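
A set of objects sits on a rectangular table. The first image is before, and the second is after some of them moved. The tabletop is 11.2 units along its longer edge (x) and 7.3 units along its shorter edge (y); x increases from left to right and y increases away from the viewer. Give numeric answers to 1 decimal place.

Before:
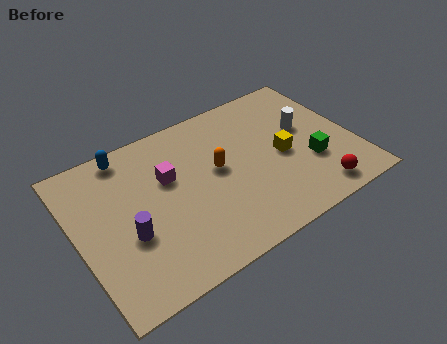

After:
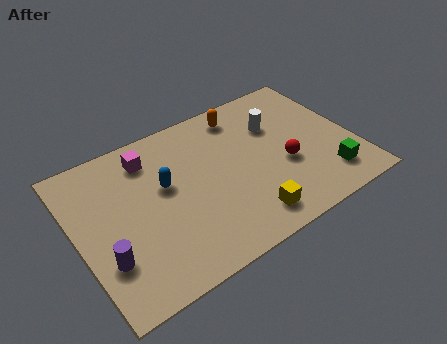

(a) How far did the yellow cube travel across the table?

2.9

The yellow cube moved from about (8.3, 3.4) to (6.4, 1.2), a distance of √(1.9² + 2.2²) ≈ 2.9.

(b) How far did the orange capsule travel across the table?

2.6

From (5.7, 4.0) to (7.1, 6.2), the orange capsule covered √(1.4² + 2.2²) ≈ 2.6 units.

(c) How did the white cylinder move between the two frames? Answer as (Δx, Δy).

(-1.1, 0.7)

The white cylinder was at about (9.4, 4.3) and moved to about (8.3, 5.0).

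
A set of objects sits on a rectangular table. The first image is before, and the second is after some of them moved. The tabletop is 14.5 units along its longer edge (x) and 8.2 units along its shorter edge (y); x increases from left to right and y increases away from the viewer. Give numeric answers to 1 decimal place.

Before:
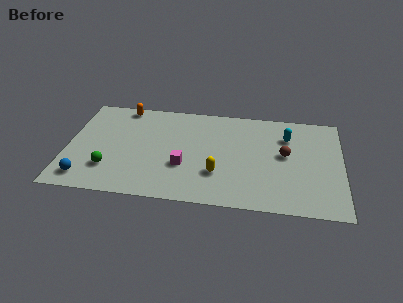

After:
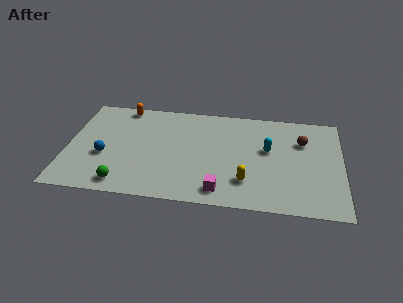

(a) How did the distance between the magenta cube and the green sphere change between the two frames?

+1.1

The distance was about 4.0 in the first image and 5.1 in the second, so they moved 1.1 units further apart.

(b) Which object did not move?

the orange capsule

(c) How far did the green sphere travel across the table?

1.4

From (2.3, 2.2) to (3.1, 1.1), the green sphere covered √(0.8² + 1.1²) ≈ 1.4 units.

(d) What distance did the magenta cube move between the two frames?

2.6

From (6.2, 2.9) to (8.2, 1.2), the magenta cube covered √(2.0² + 1.7²) ≈ 2.6 units.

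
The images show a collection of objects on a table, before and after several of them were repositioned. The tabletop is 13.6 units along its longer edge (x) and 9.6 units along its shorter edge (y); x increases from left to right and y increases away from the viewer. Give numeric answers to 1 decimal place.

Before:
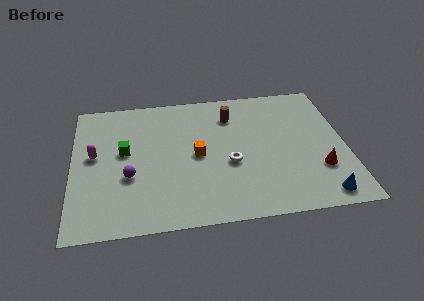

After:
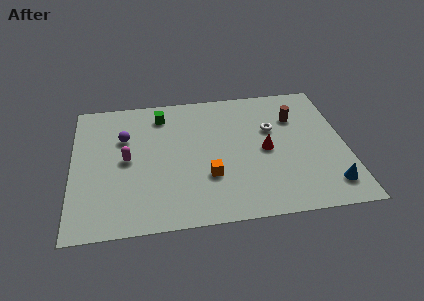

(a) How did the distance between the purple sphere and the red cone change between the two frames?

-2.2

The distance was about 9.4 in the first image and 7.2 in the second, so they moved 2.2 units closer together.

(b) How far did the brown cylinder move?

3.3

From (8.0, 7.4) to (11.2, 6.8), the brown cylinder covered √(3.2² + 0.6²) ≈ 3.3 units.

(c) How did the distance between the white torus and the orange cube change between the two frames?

+2.7

They were about 1.8 units apart before and 4.5 after — 2.7 units further apart.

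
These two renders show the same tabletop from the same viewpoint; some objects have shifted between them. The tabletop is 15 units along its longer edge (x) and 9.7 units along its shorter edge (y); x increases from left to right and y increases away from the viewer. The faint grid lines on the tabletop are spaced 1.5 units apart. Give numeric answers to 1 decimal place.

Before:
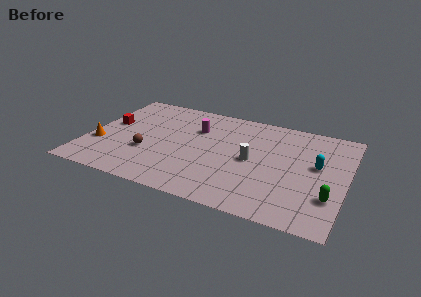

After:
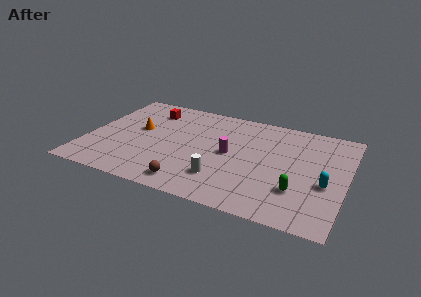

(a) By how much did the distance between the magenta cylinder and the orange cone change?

-0.8

The distance was about 6.3 in the first image and 5.5 in the second, so they moved 0.8 units closer together.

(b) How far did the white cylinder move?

2.7

The white cylinder moved from about (9.6, 4.7) to (8.1, 2.4), a distance of √(1.5² + 2.3²) ≈ 2.7.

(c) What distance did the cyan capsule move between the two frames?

1.7

From (13.3, 5.5) to (13.9, 3.9), the cyan capsule covered √(0.6² + 1.6²) ≈ 1.7 units.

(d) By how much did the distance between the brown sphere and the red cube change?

+3.9

The distance was about 3.3 in the first image and 7.2 in the second, so they moved 3.9 units further apart.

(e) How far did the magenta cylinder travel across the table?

2.8

The magenta cylinder was near (6.1, 6.7) before and (8.3, 4.9) after, so it travelled √(2.2² + 1.8²) ≈ 2.8 units.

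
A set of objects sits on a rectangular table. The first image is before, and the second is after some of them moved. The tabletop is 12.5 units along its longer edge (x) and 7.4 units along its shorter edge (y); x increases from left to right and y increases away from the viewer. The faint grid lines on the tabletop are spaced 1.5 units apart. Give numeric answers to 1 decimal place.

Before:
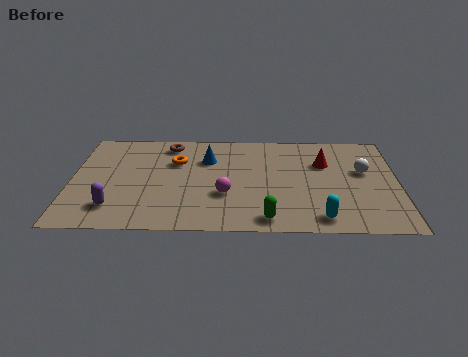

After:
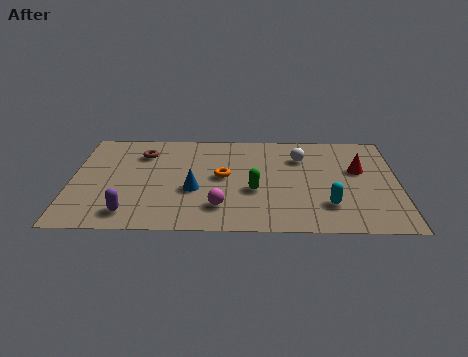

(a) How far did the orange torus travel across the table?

2.1

The orange torus moved from about (4.0, 5.0) to (5.8, 3.9), a distance of √(1.8² + 1.1²) ≈ 2.1.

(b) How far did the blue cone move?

2.4

The blue cone was near (5.2, 5.2) before and (4.7, 2.9) after, so it travelled √(0.5² + 2.3²) ≈ 2.4 units.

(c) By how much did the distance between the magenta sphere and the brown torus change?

+0.6

The distance was about 4.3 in the first image and 4.9 in the second, so they moved 0.6 units further apart.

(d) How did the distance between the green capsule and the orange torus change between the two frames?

-3.8

Before: roughly 5.4 units apart; after: 1.6. That's 3.8 units closer together.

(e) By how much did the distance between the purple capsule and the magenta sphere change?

-0.9

The distance was about 4.3 in the first image and 3.4 in the second, so they moved 0.9 units closer together.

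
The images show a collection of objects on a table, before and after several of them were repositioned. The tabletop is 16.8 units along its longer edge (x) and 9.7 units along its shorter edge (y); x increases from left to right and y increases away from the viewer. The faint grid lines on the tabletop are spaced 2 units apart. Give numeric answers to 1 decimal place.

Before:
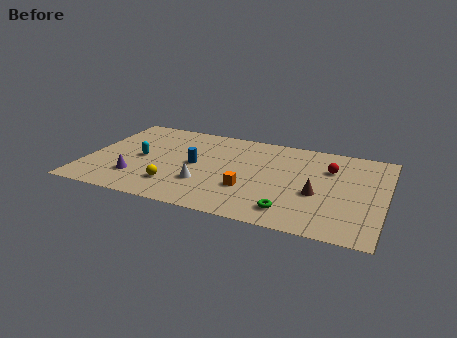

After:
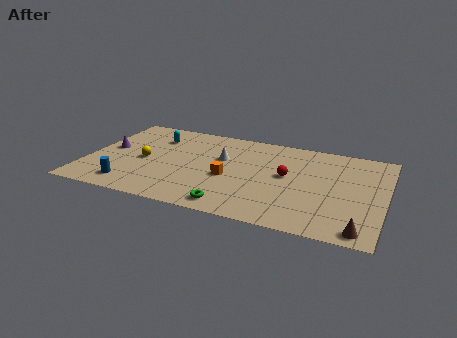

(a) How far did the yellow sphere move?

3.0

From (5.2, 2.3) to (3.2, 4.5), the yellow sphere covered √(2.0² + 2.2²) ≈ 3.0 units.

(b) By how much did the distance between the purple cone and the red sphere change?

-1.2

The distance was about 11.4 in the first image and 10.2 in the second, so they moved 1.2 units closer together.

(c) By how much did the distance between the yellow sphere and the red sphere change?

-1.4

The distance was about 9.5 in the first image and 8.1 in the second, so they moved 1.4 units closer together.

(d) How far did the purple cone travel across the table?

3.3

From (3.0, 2.5) to (1.1, 5.2), the purple cone covered √(1.9² + 2.7²) ≈ 3.3 units.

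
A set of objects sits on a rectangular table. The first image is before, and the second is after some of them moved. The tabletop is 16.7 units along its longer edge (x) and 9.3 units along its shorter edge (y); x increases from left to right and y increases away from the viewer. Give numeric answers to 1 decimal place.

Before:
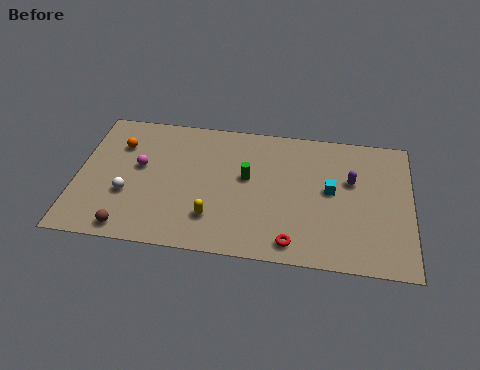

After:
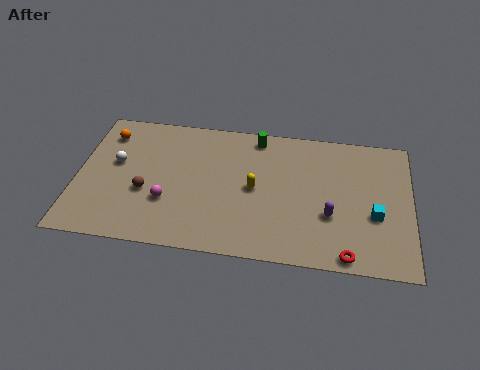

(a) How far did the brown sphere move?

2.7

The brown sphere moved from about (2.8, 1.0) to (3.5, 3.6), a distance of √(0.7² + 2.6²) ≈ 2.7.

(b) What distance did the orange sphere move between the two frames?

1.0

The orange sphere was near (2.0, 6.7) before and (1.3, 7.4) after, so it travelled √(0.7² + 0.7²) ≈ 1.0 units.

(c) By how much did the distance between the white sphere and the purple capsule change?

-0.4

They were about 11.4 units apart before and 11.0 after — 0.4 units closer together.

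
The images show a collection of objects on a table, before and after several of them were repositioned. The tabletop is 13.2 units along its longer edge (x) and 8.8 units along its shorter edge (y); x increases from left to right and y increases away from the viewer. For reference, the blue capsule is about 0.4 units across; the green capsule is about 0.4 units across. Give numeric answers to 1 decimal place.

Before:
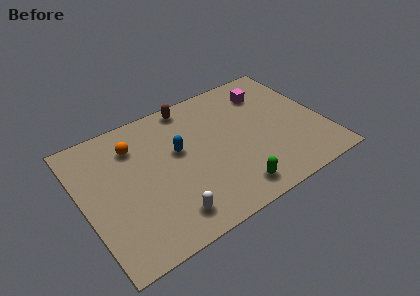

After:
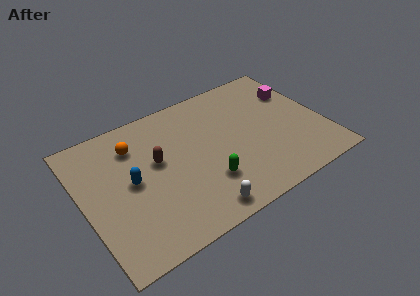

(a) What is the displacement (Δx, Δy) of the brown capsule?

(-2.3, -2.8)

The brown capsule started near (6.4, 7.9) and ended near (4.1, 5.1).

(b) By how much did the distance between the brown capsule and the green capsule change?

-3.2

They were about 6.7 units apart before and 3.5 after — 3.2 units closer together.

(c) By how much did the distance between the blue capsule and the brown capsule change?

-1.3

They were about 2.9 units apart before and 1.6 after — 1.3 units closer together.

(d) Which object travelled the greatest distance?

the brown capsule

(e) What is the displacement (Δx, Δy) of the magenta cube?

(1.5, -0.7)

From the two frames, the magenta cube sits at roughly (10.6, 6.8) before and (12.1, 6.1) after.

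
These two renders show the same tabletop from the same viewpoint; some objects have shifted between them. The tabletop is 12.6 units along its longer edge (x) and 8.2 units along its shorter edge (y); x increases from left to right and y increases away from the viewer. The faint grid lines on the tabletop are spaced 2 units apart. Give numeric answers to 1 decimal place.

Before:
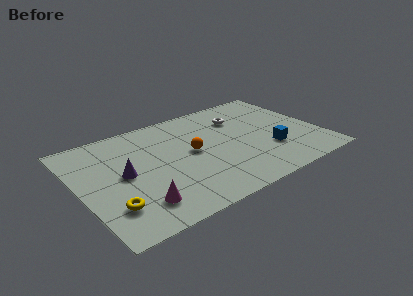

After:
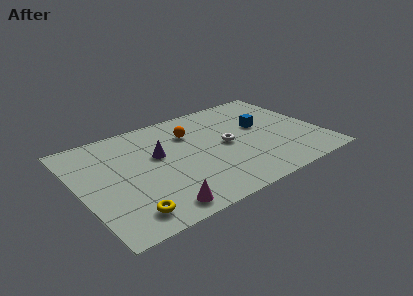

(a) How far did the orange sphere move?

1.6

From (5.9, 4.3) to (6.1, 5.9), the orange sphere covered √(0.2² + 1.6²) ≈ 1.6 units.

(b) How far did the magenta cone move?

1.1

The magenta cone moved from about (2.6, 1.7) to (3.5, 1.0), a distance of √(0.9² + 0.7²) ≈ 1.1.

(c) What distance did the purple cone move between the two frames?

2.0

The purple cone was near (2.3, 4.2) before and (4.2, 4.9) after, so it travelled √(1.9² + 0.7²) ≈ 2.0 units.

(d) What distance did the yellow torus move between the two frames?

1.1

The yellow torus moved from about (1.3, 2.1) to (2.0, 1.3), a distance of √(0.7² + 0.8²) ≈ 1.1.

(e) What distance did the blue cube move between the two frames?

2.2

The blue cube was near (9.8, 2.6) before and (9.7, 4.8) after, so it travelled √(0.1² + 2.2²) ≈ 2.2 units.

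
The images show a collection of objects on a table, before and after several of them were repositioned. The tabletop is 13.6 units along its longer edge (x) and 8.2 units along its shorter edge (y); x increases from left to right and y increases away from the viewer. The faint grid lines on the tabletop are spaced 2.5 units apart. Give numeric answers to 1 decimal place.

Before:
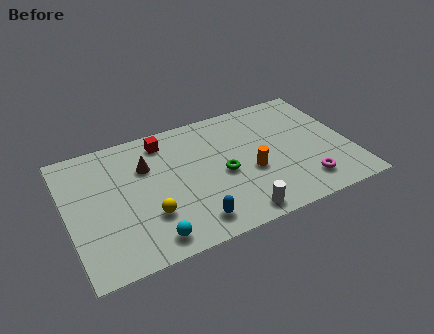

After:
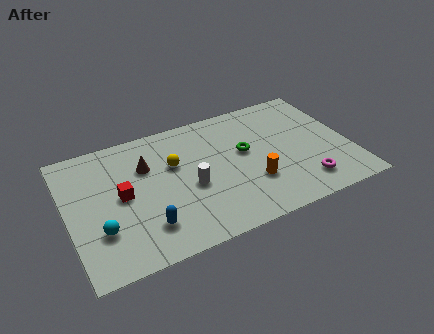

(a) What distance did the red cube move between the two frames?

3.5

The red cube moved from about (4.9, 6.9) to (2.6, 4.2), a distance of √(2.3² + 2.7²) ≈ 3.5.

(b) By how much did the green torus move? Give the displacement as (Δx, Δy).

(1.2, 1.0)

The green torus started near (7.4, 3.7) and ended near (8.6, 4.7).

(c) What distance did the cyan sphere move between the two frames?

2.6

The cyan sphere was near (3.6, 1.1) before and (1.4, 2.5) after, so it travelled √(2.2² + 1.4²) ≈ 2.6 units.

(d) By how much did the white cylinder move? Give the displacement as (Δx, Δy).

(-1.9, 2.6)

The white cylinder started near (7.7, 0.9) and ended near (5.8, 3.5).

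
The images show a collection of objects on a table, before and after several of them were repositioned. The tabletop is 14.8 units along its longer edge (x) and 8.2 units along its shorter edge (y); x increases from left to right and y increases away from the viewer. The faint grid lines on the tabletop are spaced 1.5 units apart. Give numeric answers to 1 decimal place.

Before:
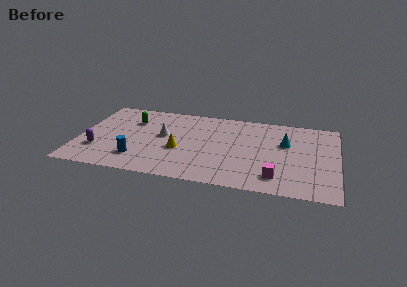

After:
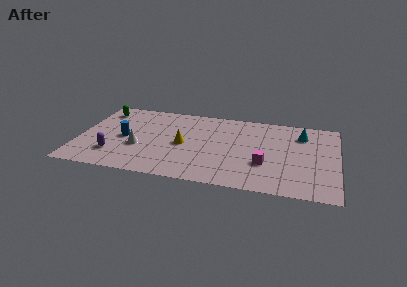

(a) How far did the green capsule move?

2.0

The green capsule moved from about (2.9, 5.9) to (1.1, 6.7), a distance of √(1.8² + 0.8²) ≈ 2.0.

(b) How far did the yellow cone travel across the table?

0.6

From (5.8, 3.3) to (6.0, 3.9), the yellow cone covered √(0.2² + 0.6²) ≈ 0.6 units.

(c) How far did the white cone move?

2.0

The white cone was near (4.8, 4.6) before and (3.5, 3.1) after, so it travelled √(1.3² + 1.5²) ≈ 2.0 units.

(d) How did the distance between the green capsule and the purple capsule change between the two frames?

+0.8

Before: roughly 3.9 units apart; after: 4.7. That's 0.8 units further apart.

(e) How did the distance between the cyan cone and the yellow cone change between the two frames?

+0.8

They were about 6.3 units apart before and 7.1 after — 0.8 units further apart.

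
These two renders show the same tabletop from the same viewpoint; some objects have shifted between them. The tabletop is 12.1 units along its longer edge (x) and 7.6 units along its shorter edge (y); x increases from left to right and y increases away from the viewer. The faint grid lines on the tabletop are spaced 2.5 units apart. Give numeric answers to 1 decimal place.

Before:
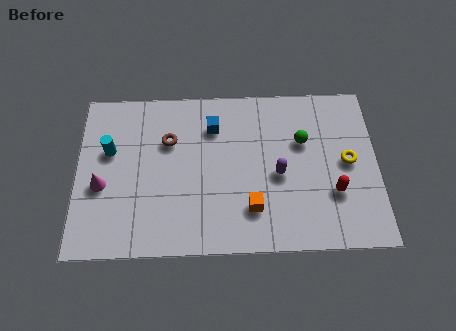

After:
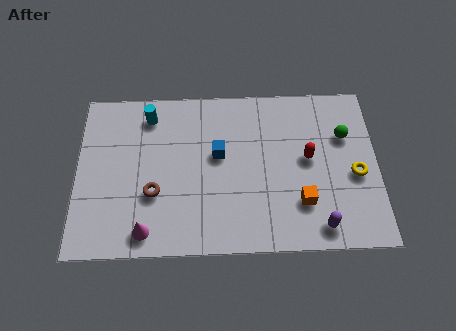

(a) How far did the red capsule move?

1.9

The red capsule was near (10.3, 2.5) before and (9.3, 4.1) after, so it travelled √(1.0² + 1.6²) ≈ 1.9 units.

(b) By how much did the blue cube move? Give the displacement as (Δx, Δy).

(0.2, -1.3)

From the two frames, the blue cube sits at roughly (5.5, 5.7) before and (5.7, 4.4) after.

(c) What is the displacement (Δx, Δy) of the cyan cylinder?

(1.6, 1.6)

The cyan cylinder started near (1.3, 4.7) and ended near (2.9, 6.3).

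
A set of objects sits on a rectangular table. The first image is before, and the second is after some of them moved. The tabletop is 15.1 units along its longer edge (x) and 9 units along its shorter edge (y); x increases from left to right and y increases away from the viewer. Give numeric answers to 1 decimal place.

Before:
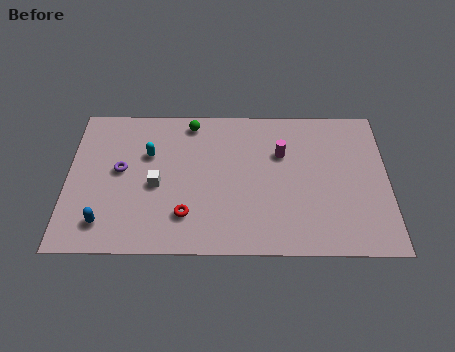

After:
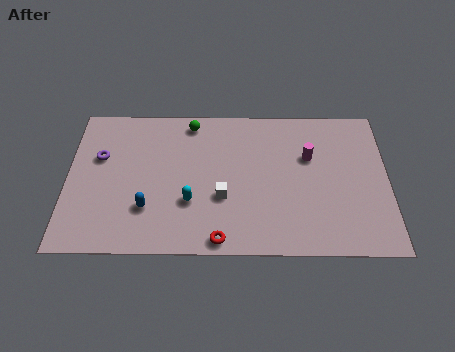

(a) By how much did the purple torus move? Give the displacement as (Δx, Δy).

(-1.0, 0.8)

From the two frames, the purple torus sits at roughly (2.5, 4.9) before and (1.5, 5.7) after.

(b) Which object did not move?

the green sphere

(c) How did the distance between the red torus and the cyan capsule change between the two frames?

-1.5

They were about 4.1 units apart before and 2.6 after — 1.5 units closer together.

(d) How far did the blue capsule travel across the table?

2.2

From (1.8, 1.7) to (3.8, 2.6), the blue capsule covered √(2.0² + 0.9²) ≈ 2.2 units.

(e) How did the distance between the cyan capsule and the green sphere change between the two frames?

+2.1

The distance was about 2.8 in the first image and 4.9 in the second, so they moved 2.1 units further apart.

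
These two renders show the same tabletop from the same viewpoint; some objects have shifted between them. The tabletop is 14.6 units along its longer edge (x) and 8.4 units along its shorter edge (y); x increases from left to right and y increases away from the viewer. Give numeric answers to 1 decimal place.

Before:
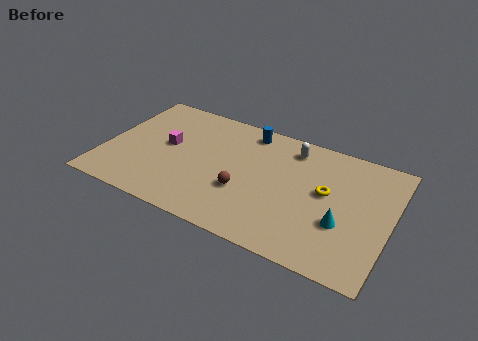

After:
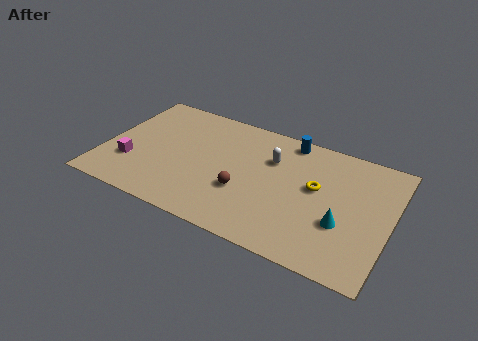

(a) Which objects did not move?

the cyan cone and the brown sphere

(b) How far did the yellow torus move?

0.5

The yellow torus moved from about (11.3, 4.7) to (10.8, 4.8), a distance of √(0.5² + 0.1²) ≈ 0.5.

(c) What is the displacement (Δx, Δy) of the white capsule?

(-0.9, -1.2)

The white capsule started near (9.3, 7.0) and ended near (8.4, 5.8).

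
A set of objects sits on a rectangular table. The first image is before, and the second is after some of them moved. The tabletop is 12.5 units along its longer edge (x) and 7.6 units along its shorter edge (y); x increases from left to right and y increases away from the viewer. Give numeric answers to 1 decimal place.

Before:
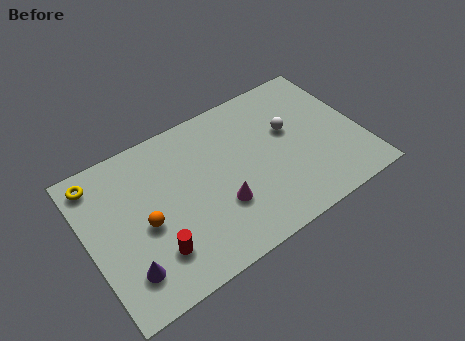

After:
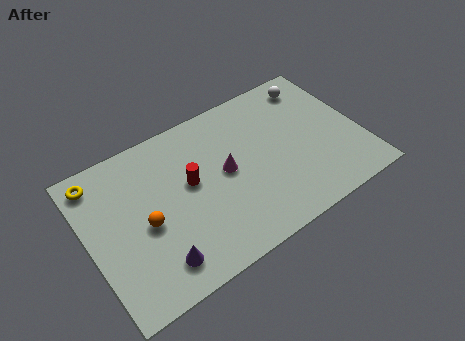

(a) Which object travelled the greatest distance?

the red cylinder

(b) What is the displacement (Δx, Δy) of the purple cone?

(1.3, -0.3)

From the two frames, the purple cone sits at roughly (1.4, 1.7) before and (2.7, 1.4) after.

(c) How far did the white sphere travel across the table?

2.3

From (9.4, 4.6) to (10.9, 6.4), the white sphere covered √(1.5² + 1.8²) ≈ 2.3 units.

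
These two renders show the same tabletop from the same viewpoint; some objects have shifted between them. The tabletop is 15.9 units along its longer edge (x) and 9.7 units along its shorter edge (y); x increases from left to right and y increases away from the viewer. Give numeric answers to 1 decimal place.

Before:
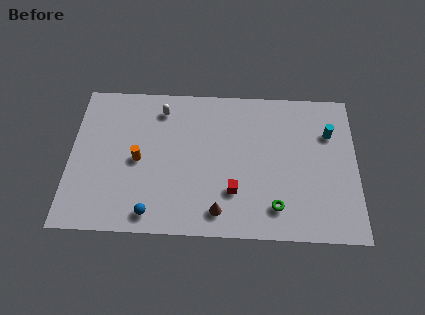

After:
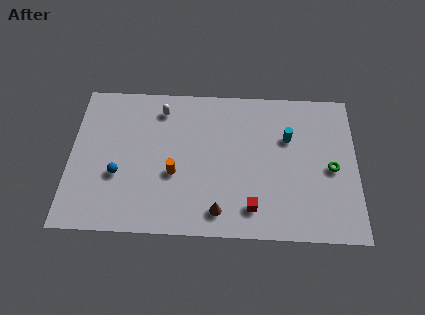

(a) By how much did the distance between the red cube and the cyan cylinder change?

-1.6

The distance was about 6.6 in the first image and 5.0 in the second, so they moved 1.6 units closer together.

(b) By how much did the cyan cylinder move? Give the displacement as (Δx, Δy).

(-2.3, -0.4)

The cyan cylinder was at about (14.4, 6.8) and moved to about (12.1, 6.4).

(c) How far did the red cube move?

1.4

The red cube was near (9.1, 2.8) before and (10.1, 1.8) after, so it travelled √(1.0² + 1.0²) ≈ 1.4 units.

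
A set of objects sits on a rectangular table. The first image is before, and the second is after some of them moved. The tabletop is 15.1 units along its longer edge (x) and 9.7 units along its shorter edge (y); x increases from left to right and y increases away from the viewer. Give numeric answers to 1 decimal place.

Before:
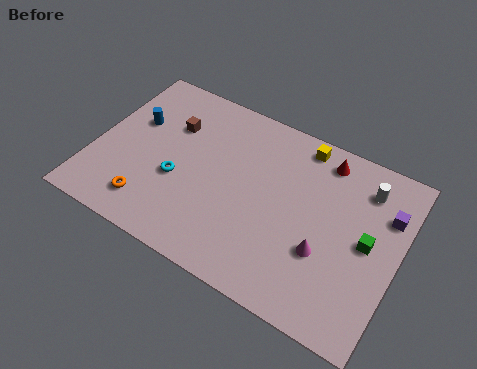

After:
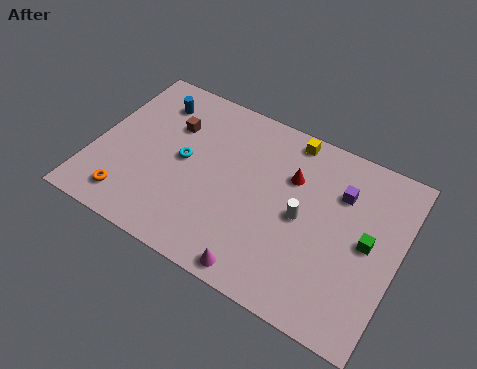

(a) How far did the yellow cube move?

0.6

From (9.8, 8.6) to (9.2, 8.7), the yellow cube covered √(0.6² + 0.1²) ≈ 0.6 units.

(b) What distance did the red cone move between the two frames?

2.2

From (11.0, 8.3) to (9.6, 6.6), the red cone covered √(1.4² + 1.7²) ≈ 2.2 units.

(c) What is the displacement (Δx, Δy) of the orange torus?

(-1.0, -0.2)

The orange torus started near (3.2, 1.8) and ended near (2.2, 1.6).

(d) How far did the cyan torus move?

1.2

The cyan torus was near (4.3, 3.8) before and (4.4, 5.0) after, so it travelled √(0.1² + 1.2²) ≈ 1.2 units.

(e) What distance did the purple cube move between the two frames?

2.3

The purple cube moved from about (14.3, 6.8) to (12.0, 6.9), a distance of √(2.3² + 0.1²) ≈ 2.3.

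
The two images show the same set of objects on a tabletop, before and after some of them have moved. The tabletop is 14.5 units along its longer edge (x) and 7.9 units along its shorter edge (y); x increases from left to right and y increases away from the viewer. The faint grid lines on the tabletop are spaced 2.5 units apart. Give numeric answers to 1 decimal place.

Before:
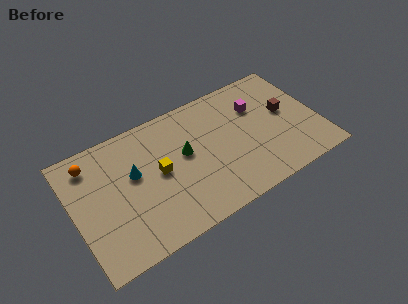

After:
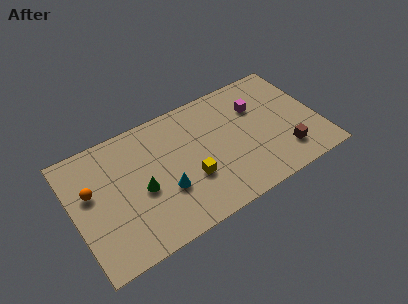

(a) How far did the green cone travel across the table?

2.9

The green cone was near (6.6, 4.5) before and (3.9, 3.5) after, so it travelled √(2.7² + 1.0²) ≈ 2.9 units.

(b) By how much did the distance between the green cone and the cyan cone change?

-1.5

Before: roughly 3.0 units apart; after: 1.5. That's 1.5 units closer together.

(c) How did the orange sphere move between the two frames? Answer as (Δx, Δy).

(-0.2, -1.7)

From the two frames, the orange sphere sits at roughly (1.3, 6.5) before and (1.1, 4.8) after.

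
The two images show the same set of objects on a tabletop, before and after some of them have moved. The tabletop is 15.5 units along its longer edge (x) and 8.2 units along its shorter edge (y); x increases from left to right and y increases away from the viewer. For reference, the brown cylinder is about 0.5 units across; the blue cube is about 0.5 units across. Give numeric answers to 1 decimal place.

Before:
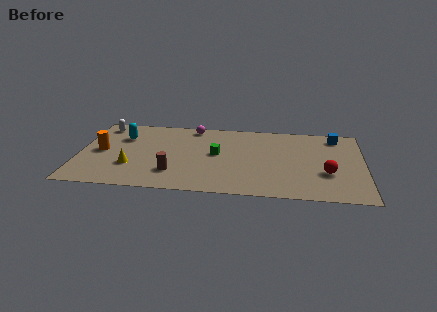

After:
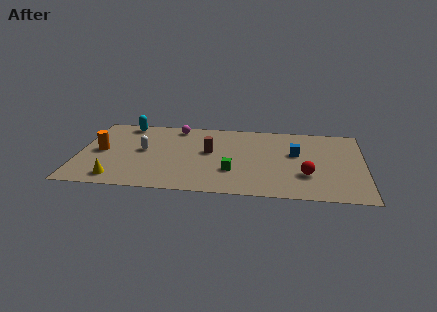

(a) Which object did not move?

the orange cylinder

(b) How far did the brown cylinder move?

3.1

The brown cylinder moved from about (5.2, 2.1) to (7.1, 4.6), a distance of √(1.9² + 2.5²) ≈ 3.1.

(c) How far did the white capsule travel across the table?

3.5

The white capsule was near (1.1, 7.0) before and (3.5, 4.4) after, so it travelled √(2.4² + 2.6²) ≈ 3.5 units.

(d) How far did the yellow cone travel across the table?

1.6

The yellow cone was near (2.9, 2.6) before and (2.2, 1.2) after, so it travelled √(0.7² + 1.4²) ≈ 1.6 units.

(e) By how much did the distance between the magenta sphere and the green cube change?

+2.4

Before: roughly 3.2 units apart; after: 5.6. That's 2.4 units further apart.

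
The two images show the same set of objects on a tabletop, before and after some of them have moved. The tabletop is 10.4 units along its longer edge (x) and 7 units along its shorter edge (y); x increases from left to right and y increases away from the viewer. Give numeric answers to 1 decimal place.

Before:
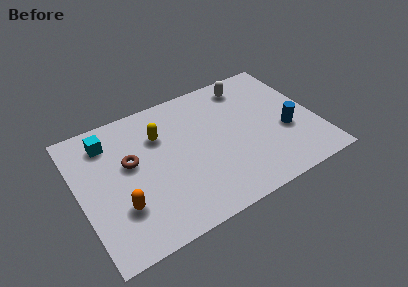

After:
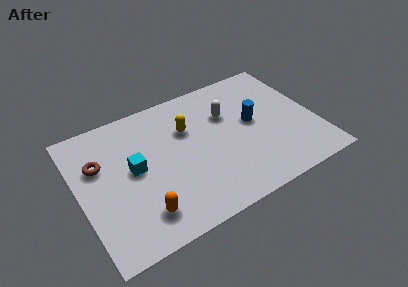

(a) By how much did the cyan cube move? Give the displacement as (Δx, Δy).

(0.9, -1.9)

The cyan cube started near (1.5, 5.6) and ended near (2.4, 3.7).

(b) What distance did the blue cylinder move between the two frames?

1.7

The blue cylinder moved from about (9.0, 2.7) to (7.7, 3.8), a distance of √(1.3² + 1.1²) ≈ 1.7.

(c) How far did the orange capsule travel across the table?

1.1

From (1.6, 2.1) to (2.4, 1.4), the orange capsule covered √(0.8² + 0.7²) ≈ 1.1 units.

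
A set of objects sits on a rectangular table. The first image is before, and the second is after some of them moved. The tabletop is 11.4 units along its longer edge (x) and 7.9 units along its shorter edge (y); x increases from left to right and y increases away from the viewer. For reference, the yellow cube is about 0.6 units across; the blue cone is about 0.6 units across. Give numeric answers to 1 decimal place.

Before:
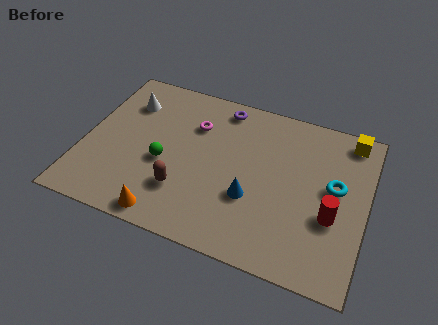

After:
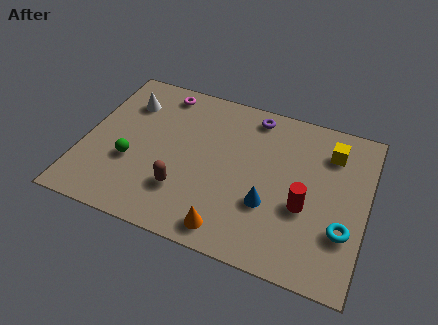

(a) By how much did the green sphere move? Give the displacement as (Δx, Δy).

(-1.3, -0.4)

From the two frames, the green sphere sits at roughly (3.3, 3.3) before and (2.0, 2.9) after.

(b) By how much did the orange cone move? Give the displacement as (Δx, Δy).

(2.5, 0.2)

From the two frames, the orange cone sits at roughly (3.7, 0.8) before and (6.2, 1.0) after.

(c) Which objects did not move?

the brown capsule and the white cone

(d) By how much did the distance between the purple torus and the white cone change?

+1.3

The distance was about 3.9 in the first image and 5.2 in the second, so they moved 1.3 units further apart.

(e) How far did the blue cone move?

0.7

The blue cone was near (6.9, 2.8) before and (7.6, 2.7) after, so it travelled √(0.7² + 0.1²) ≈ 0.7 units.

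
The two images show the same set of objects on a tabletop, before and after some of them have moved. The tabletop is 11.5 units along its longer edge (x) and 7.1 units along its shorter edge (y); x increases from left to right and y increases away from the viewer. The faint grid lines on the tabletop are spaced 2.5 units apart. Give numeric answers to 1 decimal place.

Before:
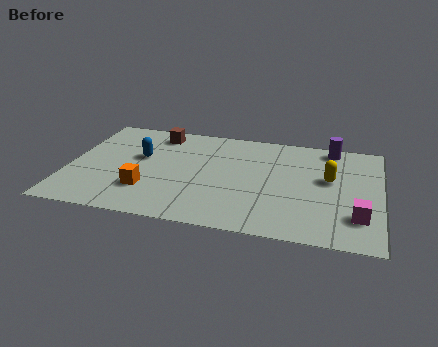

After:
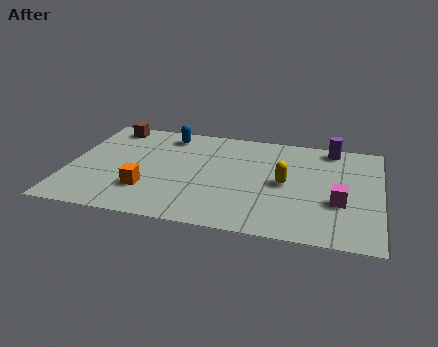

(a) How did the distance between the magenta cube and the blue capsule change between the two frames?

-1.1

The distance was about 8.4 in the first image and 7.3 in the second, so they moved 1.1 units closer together.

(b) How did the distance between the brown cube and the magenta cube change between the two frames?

+0.7

They were about 8.7 units apart before and 9.4 after — 0.7 units further apart.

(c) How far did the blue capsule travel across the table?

2.0

From (2.6, 4.2) to (3.5, 6.0), the blue capsule covered √(0.9² + 1.8²) ≈ 2.0 units.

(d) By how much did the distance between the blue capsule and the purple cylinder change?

-1.2

Before: roughly 7.3 units apart; after: 6.1. That's 1.2 units closer together.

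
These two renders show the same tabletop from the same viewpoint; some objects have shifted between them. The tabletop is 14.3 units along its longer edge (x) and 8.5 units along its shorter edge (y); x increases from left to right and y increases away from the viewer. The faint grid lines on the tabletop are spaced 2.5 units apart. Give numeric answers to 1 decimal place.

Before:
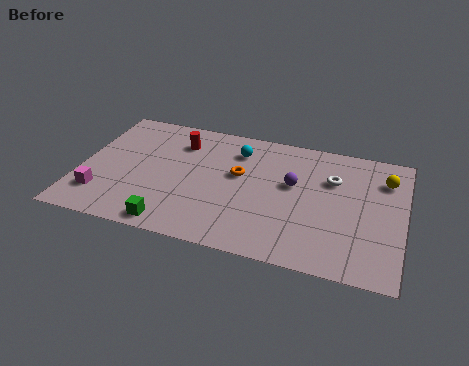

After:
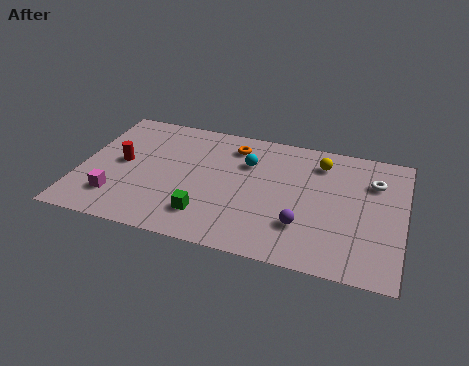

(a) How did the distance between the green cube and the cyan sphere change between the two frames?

-1.9

Before: roughly 6.2 units apart; after: 4.3. That's 1.9 units closer together.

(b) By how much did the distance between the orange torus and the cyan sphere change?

-0.4

The distance was about 1.6 in the first image and 1.2 in the second, so they moved 0.4 units closer together.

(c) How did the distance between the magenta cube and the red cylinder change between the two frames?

-3.1

They were about 5.5 units apart before and 2.4 after — 3.1 units closer together.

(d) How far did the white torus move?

1.8

The white torus moved from about (11.1, 5.8) to (12.9, 6.1), a distance of √(1.8² + 0.3²) ≈ 1.8.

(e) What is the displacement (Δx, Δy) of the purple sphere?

(0.6, -2.6)

The purple sphere was at about (9.4, 5.0) and moved to about (10.0, 2.4).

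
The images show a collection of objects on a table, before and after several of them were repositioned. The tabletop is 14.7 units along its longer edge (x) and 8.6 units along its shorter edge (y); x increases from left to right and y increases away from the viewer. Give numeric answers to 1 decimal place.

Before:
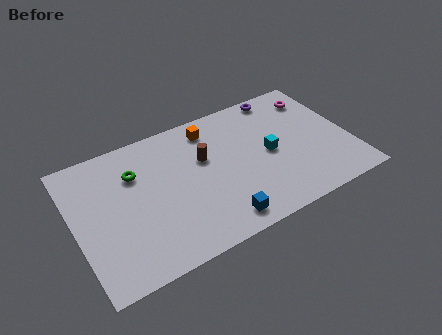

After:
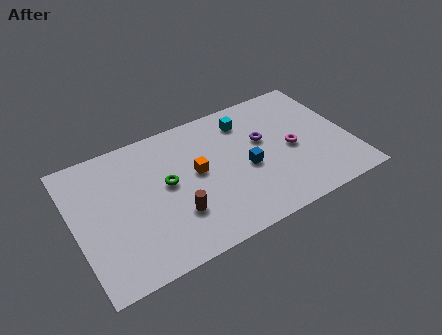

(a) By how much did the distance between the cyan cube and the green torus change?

-2.2

The distance was about 7.3 in the first image and 5.1 in the second, so they moved 2.2 units closer together.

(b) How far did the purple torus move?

3.0

The purple torus was near (11.6, 7.8) before and (10.2, 5.2) after, so it travelled √(1.4² + 2.6²) ≈ 3.0 units.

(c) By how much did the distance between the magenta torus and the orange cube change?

-0.7

The distance was about 5.8 in the first image and 5.1 in the second, so they moved 0.7 units closer together.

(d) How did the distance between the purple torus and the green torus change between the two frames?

-3.1

The distance was about 8.4 in the first image and 5.3 in the second, so they moved 3.1 units closer together.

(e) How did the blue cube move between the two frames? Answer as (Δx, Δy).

(1.9, 2.6)

From the two frames, the blue cube sits at roughly (7.2, 1.2) before and (9.1, 3.8) after.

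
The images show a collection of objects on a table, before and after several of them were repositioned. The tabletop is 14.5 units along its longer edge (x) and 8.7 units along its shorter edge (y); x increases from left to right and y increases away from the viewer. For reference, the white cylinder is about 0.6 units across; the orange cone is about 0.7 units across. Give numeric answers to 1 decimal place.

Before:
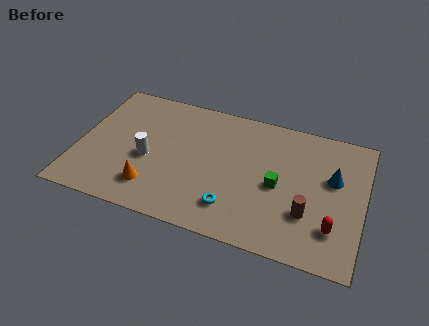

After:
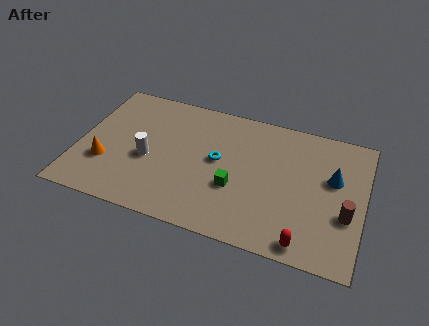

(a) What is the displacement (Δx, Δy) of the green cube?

(-2.1, -0.8)

The green cube was at about (10.2, 4.0) and moved to about (8.1, 3.2).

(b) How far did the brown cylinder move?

2.0

From (11.8, 2.7) to (13.7, 3.2), the brown cylinder covered √(1.9² + 0.5²) ≈ 2.0 units.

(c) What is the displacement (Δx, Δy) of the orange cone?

(-2.5, 0.9)

From the two frames, the orange cone sits at roughly (4.0, 1.9) before and (1.5, 2.8) after.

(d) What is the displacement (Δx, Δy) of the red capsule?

(-1.3, -1.3)

The red capsule started near (13.1, 2.2) and ended near (11.8, 0.9).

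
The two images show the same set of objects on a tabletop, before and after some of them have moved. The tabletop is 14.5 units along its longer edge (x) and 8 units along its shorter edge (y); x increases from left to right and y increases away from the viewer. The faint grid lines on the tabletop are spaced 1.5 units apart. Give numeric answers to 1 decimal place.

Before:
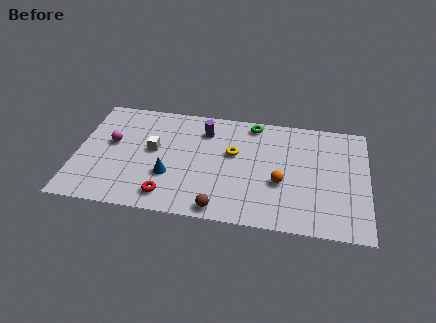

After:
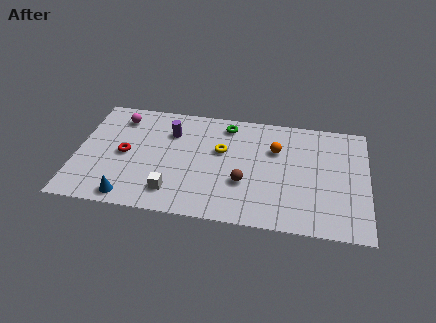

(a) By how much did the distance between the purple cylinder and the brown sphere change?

-0.7

They were about 5.5 units apart before and 4.8 after — 0.7 units closer together.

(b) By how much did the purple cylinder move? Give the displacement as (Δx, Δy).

(-1.7, -0.4)

The purple cylinder was at about (6.3, 6.2) and moved to about (4.6, 5.8).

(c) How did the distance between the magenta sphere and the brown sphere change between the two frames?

+0.6

The distance was about 6.8 in the first image and 7.4 in the second, so they moved 0.6 units further apart.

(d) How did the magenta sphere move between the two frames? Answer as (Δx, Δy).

(0.3, 1.9)

From the two frames, the magenta sphere sits at roughly (1.7, 4.6) before and (2.0, 6.5) after.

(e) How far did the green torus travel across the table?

1.3

From (8.7, 7.1) to (7.4, 6.8), the green torus covered √(1.3² + 0.3²) ≈ 1.3 units.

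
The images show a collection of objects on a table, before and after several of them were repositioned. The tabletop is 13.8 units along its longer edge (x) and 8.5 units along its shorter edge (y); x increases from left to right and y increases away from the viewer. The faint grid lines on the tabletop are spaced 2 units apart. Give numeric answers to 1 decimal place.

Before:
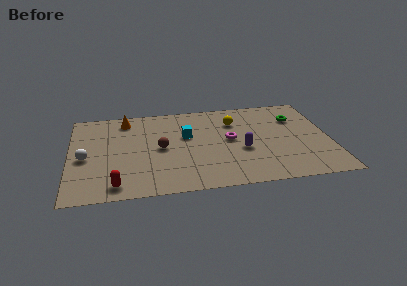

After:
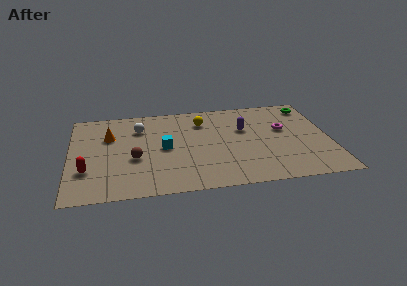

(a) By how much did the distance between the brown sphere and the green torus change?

+2.7

The distance was about 7.5 in the first image and 10.2 in the second, so they moved 2.7 units further apart.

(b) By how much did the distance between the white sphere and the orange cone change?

-2.3

Before: roughly 4.0 units apart; after: 1.7. That's 2.3 units closer together.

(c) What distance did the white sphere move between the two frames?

3.8

The white sphere was near (0.8, 3.8) before and (3.7, 6.3) after, so it travelled √(2.9² + 2.5²) ≈ 3.8 units.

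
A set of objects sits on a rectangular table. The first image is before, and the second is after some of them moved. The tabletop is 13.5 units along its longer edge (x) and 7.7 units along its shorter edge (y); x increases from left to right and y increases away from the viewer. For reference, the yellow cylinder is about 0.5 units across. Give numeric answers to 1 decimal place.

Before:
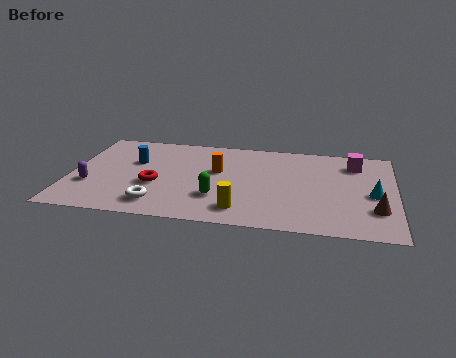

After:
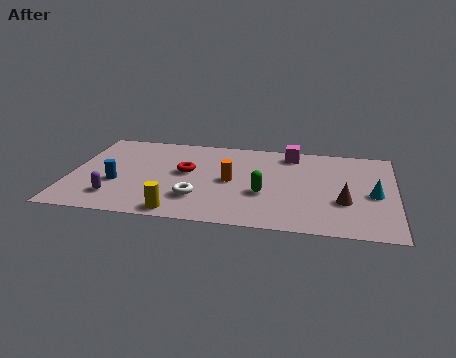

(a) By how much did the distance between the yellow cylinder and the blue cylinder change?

-2.4

They were about 5.8 units apart before and 3.4 after — 2.4 units closer together.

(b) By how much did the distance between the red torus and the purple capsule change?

+1.1

Before: roughly 2.7 units apart; after: 3.8. That's 1.1 units further apart.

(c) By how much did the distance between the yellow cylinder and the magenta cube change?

+0.7

They were about 6.6 units apart before and 7.3 after — 0.7 units further apart.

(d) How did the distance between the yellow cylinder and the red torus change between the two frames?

-0.4

They were about 3.9 units apart before and 3.5 after — 0.4 units closer together.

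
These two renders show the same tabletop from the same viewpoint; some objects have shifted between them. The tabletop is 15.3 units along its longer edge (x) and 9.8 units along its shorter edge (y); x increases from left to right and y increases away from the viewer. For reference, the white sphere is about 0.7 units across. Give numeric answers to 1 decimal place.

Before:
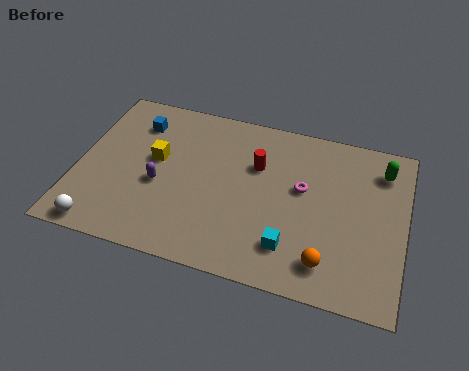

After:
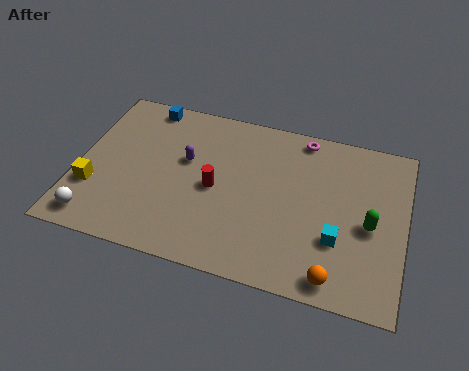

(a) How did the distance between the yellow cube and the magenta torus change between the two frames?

+4.1

The distance was about 6.9 in the first image and 11.0 in the second, so they moved 4.1 units further apart.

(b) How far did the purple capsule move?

2.1

From (3.9, 4.1) to (5.0, 5.9), the purple capsule covered √(1.1² + 1.8²) ≈ 2.1 units.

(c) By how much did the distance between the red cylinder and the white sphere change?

-2.6

The distance was about 8.8 in the first image and 6.2 in the second, so they moved 2.6 units closer together.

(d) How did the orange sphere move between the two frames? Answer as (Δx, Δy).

(0.4, -0.7)

The orange sphere started near (11.9, 1.8) and ended near (12.3, 1.1).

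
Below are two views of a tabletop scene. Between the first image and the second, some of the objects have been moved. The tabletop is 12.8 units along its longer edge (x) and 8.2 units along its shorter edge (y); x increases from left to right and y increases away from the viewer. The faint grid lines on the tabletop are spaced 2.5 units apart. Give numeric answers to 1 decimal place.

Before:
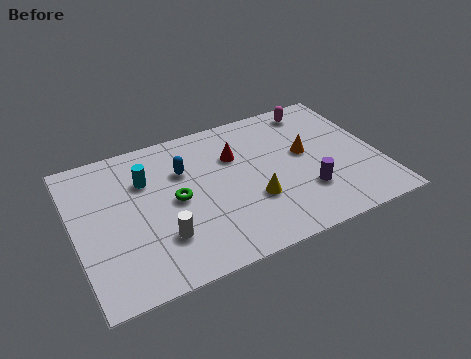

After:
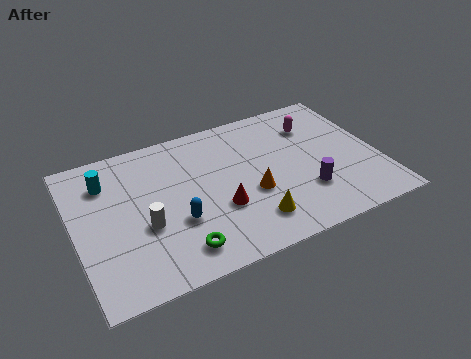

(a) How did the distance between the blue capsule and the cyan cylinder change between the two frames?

+2.6

Before: roughly 1.6 units apart; after: 4.2. That's 2.6 units further apart.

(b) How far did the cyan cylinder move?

1.7

The cyan cylinder moved from about (3.1, 5.7) to (1.5, 6.2), a distance of √(1.6² + 0.5²) ≈ 1.7.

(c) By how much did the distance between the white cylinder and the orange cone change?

-2.3

The distance was about 6.8 in the first image and 4.5 in the second, so they moved 2.3 units closer together.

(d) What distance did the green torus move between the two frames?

2.7

The green torus was near (4.2, 4.1) before and (4.0, 1.4) after, so it travelled √(0.2² + 2.7²) ≈ 2.7 units.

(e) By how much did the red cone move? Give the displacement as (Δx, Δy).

(-1.0, -2.7)

The red cone was at about (6.9, 5.6) and moved to about (5.9, 2.9).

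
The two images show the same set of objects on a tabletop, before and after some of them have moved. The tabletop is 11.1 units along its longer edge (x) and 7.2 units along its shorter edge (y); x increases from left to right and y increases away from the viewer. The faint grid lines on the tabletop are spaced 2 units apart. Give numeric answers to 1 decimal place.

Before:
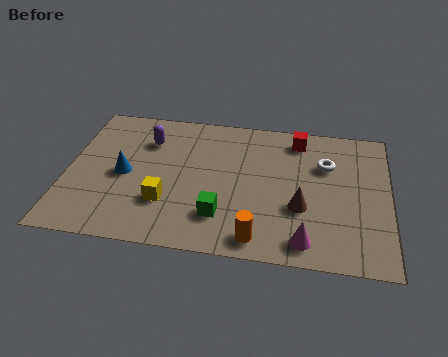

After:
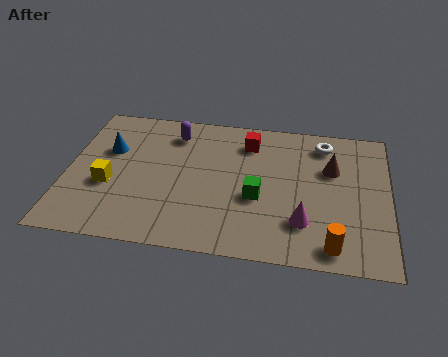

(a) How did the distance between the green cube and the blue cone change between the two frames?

+1.7

They were about 3.8 units apart before and 5.5 after — 1.7 units further apart.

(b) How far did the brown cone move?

2.3

The brown cone moved from about (8.1, 2.6) to (9.1, 4.7), a distance of √(1.0² + 2.1²) ≈ 2.3.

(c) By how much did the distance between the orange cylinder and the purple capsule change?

+1.5

Before: roughly 5.9 units apart; after: 7.4. That's 1.5 units further apart.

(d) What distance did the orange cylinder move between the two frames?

2.5

The orange cylinder moved from about (6.7, 0.9) to (9.2, 0.9), a distance of √(2.5² + 0.0²) ≈ 2.5.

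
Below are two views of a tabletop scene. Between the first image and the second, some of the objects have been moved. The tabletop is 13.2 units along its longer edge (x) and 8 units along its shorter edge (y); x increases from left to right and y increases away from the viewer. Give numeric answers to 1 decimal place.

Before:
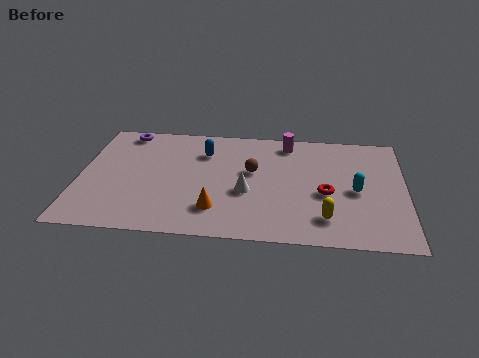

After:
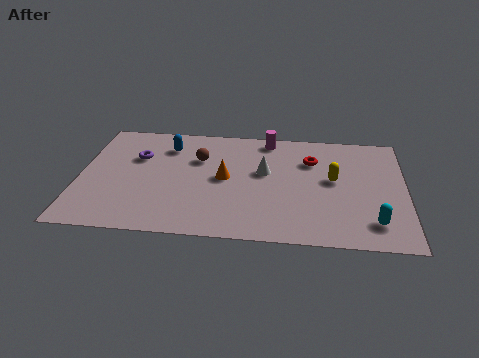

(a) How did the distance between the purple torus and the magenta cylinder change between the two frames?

-1.1

The distance was about 6.7 in the first image and 5.6 in the second, so they moved 1.1 units closer together.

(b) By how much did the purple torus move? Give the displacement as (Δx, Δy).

(0.6, -1.8)

The purple torus started near (1.7, 7.1) and ended near (2.3, 5.3).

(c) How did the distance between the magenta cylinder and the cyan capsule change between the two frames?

+2.7

Before: roughly 4.3 units apart; after: 7.0. That's 2.7 units further apart.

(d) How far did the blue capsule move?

1.5

The blue capsule moved from about (5.0, 5.9) to (3.5, 6.2), a distance of √(1.5² + 0.3²) ≈ 1.5.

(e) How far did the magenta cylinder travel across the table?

0.8

From (8.4, 6.9) to (7.6, 7.1), the magenta cylinder covered √(0.8² + 0.2²) ≈ 0.8 units.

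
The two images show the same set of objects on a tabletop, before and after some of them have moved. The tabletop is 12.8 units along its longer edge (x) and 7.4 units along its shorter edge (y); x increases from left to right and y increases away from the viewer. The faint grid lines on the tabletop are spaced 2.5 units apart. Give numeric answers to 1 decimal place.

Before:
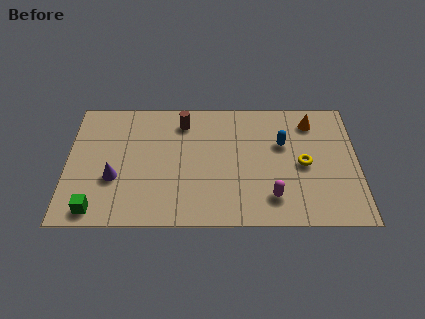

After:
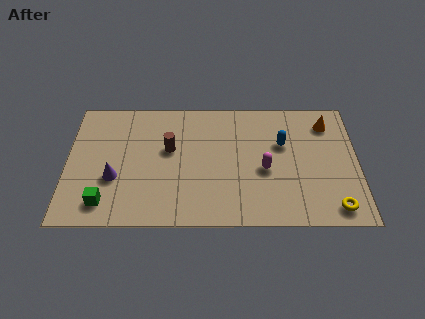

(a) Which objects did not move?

the blue capsule and the purple cone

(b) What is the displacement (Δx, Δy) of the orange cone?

(0.7, -0.1)

From the two frames, the orange cone sits at roughly (10.8, 6.0) before and (11.5, 5.9) after.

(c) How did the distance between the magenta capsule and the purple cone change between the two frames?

-0.4

Before: roughly 7.0 units apart; after: 6.6. That's 0.4 units closer together.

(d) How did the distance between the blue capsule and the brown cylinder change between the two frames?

+0.4

Before: roughly 4.6 units apart; after: 5.0. That's 0.4 units further apart.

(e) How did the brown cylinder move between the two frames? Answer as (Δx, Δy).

(-0.6, -1.6)

From the two frames, the brown cylinder sits at roughly (5.1, 6.0) before and (4.5, 4.4) after.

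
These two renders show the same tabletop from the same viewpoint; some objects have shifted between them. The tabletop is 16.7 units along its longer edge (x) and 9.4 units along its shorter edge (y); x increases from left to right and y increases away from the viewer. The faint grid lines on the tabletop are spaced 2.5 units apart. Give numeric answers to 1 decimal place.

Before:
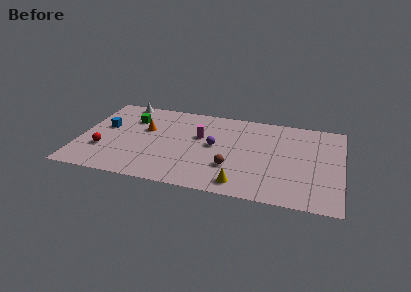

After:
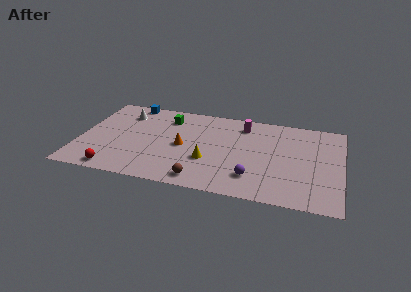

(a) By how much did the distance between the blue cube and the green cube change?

+0.7

The distance was about 2.1 in the first image and 2.8 in the second, so they moved 0.7 units further apart.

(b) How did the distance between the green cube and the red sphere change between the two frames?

+2.9

Before: roughly 4.1 units apart; after: 7.0. That's 2.9 units further apart.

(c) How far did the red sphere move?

2.2

The red sphere moved from about (1.6, 3.0) to (2.5, 1.0), a distance of √(0.9² + 2.0²) ≈ 2.2.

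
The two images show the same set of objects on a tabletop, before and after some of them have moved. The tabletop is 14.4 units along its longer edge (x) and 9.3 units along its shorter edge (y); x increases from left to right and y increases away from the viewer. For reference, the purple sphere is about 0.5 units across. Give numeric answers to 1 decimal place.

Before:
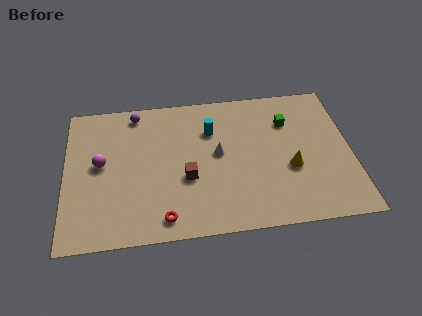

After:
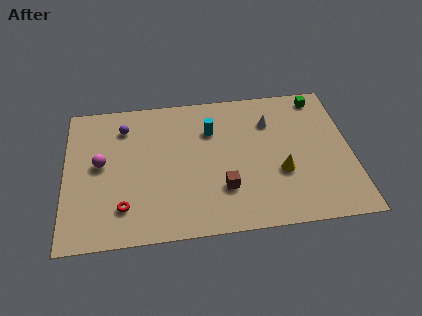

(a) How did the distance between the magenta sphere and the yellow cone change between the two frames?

-0.5

Before: roughly 9.6 units apart; after: 9.1. That's 0.5 units closer together.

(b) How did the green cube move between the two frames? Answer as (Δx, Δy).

(1.7, 1.5)

The green cube started near (11.3, 6.7) and ended near (13.0, 8.2).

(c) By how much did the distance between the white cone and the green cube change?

-1.0

Before: roughly 4.0 units apart; after: 3.0. That's 1.0 units closer together.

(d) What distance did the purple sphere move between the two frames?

1.1

The purple sphere was near (3.6, 8.2) before and (3.0, 7.3) after, so it travelled √(0.6² + 0.9²) ≈ 1.1 units.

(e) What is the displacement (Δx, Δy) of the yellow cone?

(-0.5, -0.2)

The yellow cone started near (11.3, 3.6) and ended near (10.8, 3.4).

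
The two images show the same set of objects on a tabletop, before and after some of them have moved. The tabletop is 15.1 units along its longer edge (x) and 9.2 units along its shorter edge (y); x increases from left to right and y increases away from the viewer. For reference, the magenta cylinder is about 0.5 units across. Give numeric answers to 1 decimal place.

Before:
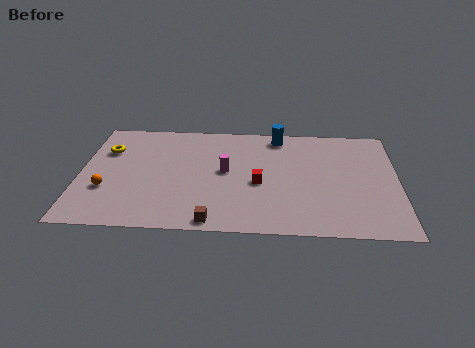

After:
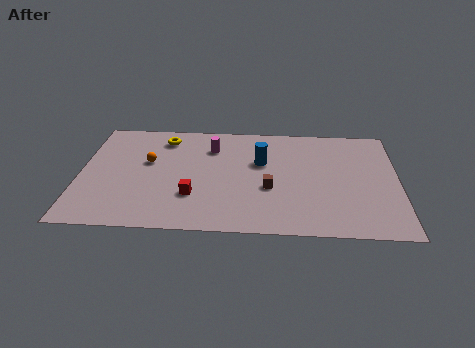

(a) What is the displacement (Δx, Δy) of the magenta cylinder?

(-0.7, 2.0)

The magenta cylinder started near (6.9, 4.9) and ended near (6.2, 6.9).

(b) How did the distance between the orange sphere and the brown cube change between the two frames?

+0.5

Before: roughly 5.6 units apart; after: 6.1. That's 0.5 units further apart.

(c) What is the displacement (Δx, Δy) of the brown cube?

(2.6, 2.8)

From the two frames, the brown cube sits at roughly (6.4, 0.8) before and (9.0, 3.6) after.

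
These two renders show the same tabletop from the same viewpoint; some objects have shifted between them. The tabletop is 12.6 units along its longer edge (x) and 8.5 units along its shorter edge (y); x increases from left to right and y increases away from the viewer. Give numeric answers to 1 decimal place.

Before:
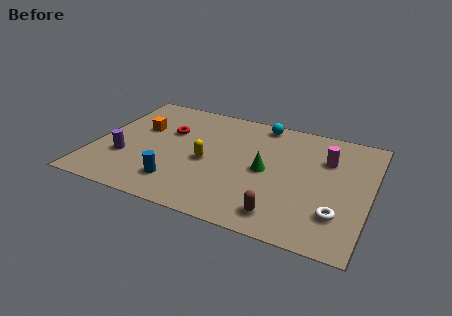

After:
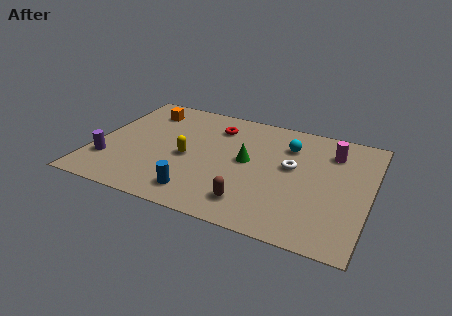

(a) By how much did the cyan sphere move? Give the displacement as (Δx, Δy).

(1.4, -1.3)

The cyan sphere started near (7.3, 7.6) and ended near (8.7, 6.3).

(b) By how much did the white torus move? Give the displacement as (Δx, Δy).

(-2.3, 2.6)

The white torus started near (11.3, 2.2) and ended near (9.0, 4.8).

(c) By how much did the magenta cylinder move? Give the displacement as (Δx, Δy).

(0.2, 0.6)

The magenta cylinder started near (10.5, 5.9) and ended near (10.7, 6.5).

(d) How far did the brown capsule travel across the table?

1.4

From (8.9, 1.3) to (7.5, 1.6), the brown capsule covered √(1.4² + 0.3²) ≈ 1.4 units.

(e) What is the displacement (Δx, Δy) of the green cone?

(-0.9, 0.4)

The green cone started near (7.9, 4.1) and ended near (7.0, 4.5).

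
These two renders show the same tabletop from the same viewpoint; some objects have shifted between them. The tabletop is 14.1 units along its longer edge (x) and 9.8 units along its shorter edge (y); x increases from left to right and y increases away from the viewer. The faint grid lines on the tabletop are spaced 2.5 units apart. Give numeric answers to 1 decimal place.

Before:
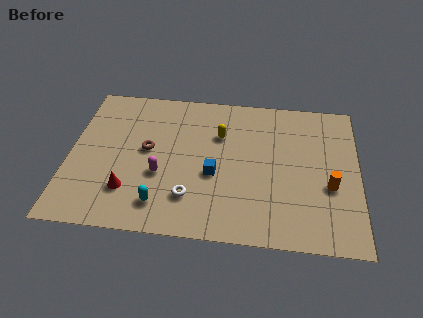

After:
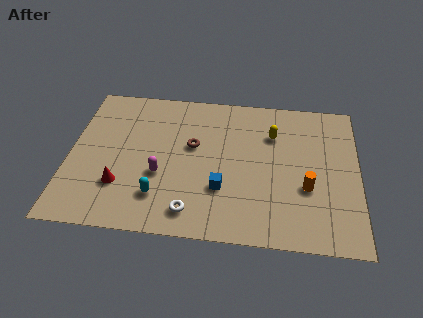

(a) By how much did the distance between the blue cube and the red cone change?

+0.5

They were about 4.4 units apart before and 4.9 after — 0.5 units further apart.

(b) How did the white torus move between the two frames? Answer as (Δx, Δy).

(0.1, -0.9)

From the two frames, the white torus sits at roughly (6.0, 2.4) before and (6.1, 1.5) after.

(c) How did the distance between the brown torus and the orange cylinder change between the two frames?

-3.0

They were about 9.0 units apart before and 6.0 after — 3.0 units closer together.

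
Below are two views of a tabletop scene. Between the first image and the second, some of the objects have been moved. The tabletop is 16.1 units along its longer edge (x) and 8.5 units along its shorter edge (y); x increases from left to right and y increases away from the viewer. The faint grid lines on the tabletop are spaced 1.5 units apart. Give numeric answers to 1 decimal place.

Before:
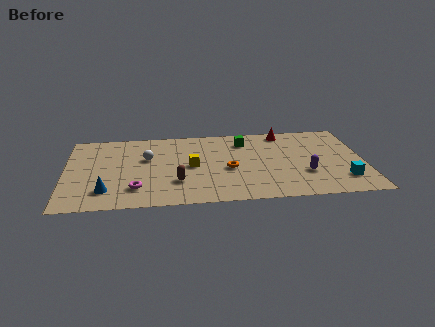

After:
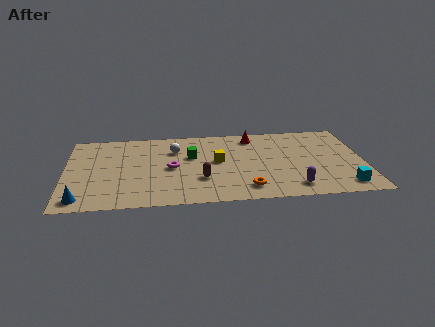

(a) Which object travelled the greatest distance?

the green cube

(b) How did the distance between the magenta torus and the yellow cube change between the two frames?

-1.2

They were about 3.7 units apart before and 2.5 after — 1.2 units closer together.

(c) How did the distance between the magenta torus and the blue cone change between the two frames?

+4.1

Before: roughly 1.6 units apart; after: 5.7. That's 4.1 units further apart.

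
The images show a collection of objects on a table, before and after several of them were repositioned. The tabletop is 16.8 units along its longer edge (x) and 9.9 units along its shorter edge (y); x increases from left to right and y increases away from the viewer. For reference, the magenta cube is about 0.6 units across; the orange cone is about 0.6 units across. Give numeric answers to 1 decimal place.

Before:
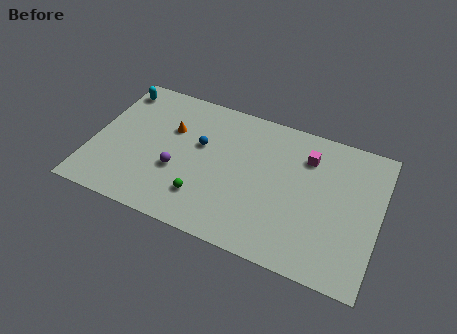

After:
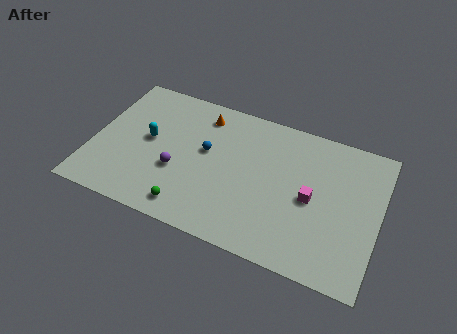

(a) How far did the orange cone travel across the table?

2.4

From (4.4, 6.5) to (6.1, 8.2), the orange cone covered √(1.7² + 1.7²) ≈ 2.4 units.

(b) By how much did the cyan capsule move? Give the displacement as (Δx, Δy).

(2.3, -3.1)

From the two frames, the cyan capsule sits at roughly (0.9, 8.4) before and (3.2, 5.3) after.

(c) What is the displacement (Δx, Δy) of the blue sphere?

(0.4, -0.3)

From the two frames, the blue sphere sits at roughly (6.2, 6.0) before and (6.6, 5.7) after.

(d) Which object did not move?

the purple sphere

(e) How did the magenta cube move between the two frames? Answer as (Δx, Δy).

(0.5, -2.8)

The magenta cube started near (12.4, 7.5) and ended near (12.9, 4.7).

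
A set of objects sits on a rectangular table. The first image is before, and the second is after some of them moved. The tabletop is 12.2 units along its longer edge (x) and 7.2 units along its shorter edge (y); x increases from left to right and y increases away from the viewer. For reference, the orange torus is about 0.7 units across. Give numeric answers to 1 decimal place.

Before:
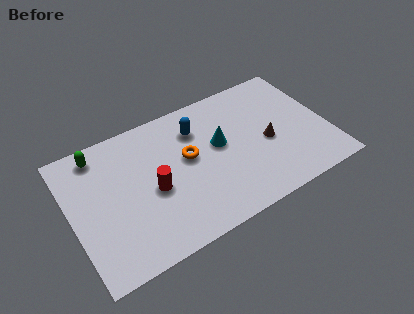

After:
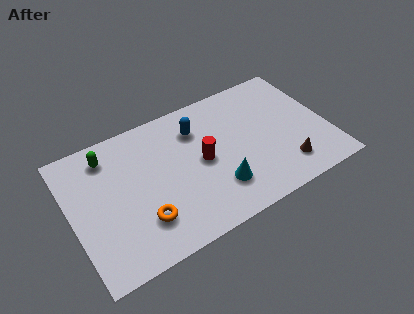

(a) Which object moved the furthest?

the orange torus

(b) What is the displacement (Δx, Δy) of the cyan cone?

(-0.4, -2.2)

The cyan cone started near (7.1, 4.1) and ended near (6.7, 1.9).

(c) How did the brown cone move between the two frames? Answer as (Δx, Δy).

(0.6, -1.7)

The brown cone was at about (9.3, 3.2) and moved to about (9.9, 1.5).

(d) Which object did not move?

the blue capsule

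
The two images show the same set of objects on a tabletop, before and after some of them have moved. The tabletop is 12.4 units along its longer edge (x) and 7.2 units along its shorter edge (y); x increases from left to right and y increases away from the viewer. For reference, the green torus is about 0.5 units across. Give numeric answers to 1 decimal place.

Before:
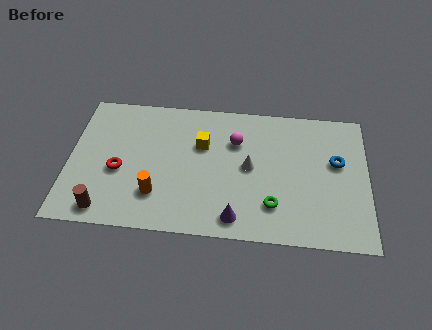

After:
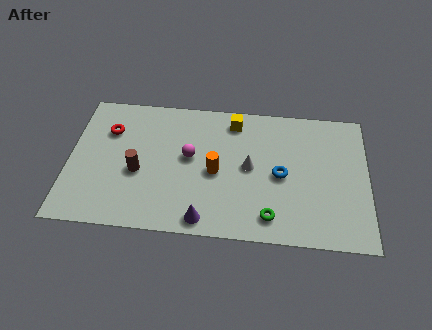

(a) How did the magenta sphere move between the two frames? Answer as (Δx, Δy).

(-1.9, -1.0)

The magenta sphere was at about (6.9, 5.0) and moved to about (5.0, 4.0).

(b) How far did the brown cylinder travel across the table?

2.5

From (1.6, 0.9) to (2.9, 3.0), the brown cylinder covered √(1.3² + 2.1²) ≈ 2.5 units.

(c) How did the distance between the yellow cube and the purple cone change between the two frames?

+1.4

The distance was about 4.0 in the first image and 5.4 in the second, so they moved 1.4 units further apart.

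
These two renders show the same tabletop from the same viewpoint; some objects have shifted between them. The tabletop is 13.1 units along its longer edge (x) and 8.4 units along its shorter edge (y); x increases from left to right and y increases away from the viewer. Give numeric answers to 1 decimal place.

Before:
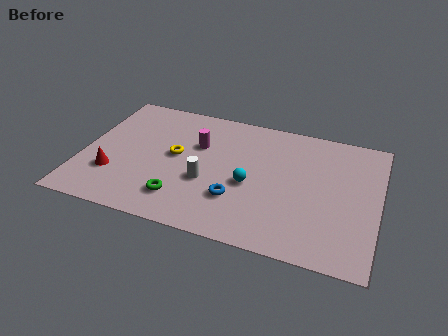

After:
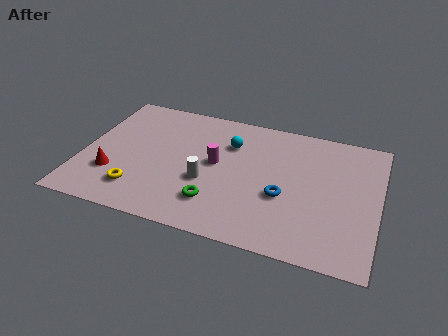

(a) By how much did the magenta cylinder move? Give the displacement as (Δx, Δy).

(0.9, -1.0)

The magenta cylinder started near (5.0, 5.5) and ended near (5.9, 4.5).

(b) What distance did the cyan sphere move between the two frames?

2.6

The cyan sphere moved from about (7.5, 3.6) to (6.4, 6.0), a distance of √(1.1² + 2.4²) ≈ 2.6.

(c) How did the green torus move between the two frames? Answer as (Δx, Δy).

(1.5, 0.2)

From the two frames, the green torus sits at roughly (4.6, 1.8) before and (6.1, 2.0) after.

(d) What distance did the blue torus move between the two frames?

2.2

The blue torus moved from about (7.0, 2.5) to (9.0, 3.3), a distance of √(2.0² + 0.8²) ≈ 2.2.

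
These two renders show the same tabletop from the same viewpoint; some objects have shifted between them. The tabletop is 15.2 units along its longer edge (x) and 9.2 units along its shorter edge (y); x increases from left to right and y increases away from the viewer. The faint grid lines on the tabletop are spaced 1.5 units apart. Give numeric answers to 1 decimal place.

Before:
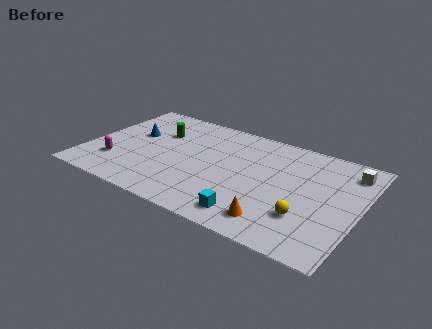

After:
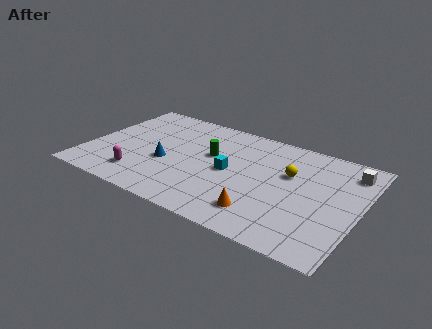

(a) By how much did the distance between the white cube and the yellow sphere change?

-1.6

Before: roughly 5.1 units apart; after: 3.5. That's 1.6 units closer together.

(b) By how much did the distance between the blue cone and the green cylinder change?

+1.4

The distance was about 1.5 in the first image and 2.9 in the second, so they moved 1.4 units further apart.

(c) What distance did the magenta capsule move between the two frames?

1.6

The magenta capsule moved from about (1.8, 2.5) to (3.3, 1.9), a distance of √(1.5² + 0.6²) ≈ 1.6.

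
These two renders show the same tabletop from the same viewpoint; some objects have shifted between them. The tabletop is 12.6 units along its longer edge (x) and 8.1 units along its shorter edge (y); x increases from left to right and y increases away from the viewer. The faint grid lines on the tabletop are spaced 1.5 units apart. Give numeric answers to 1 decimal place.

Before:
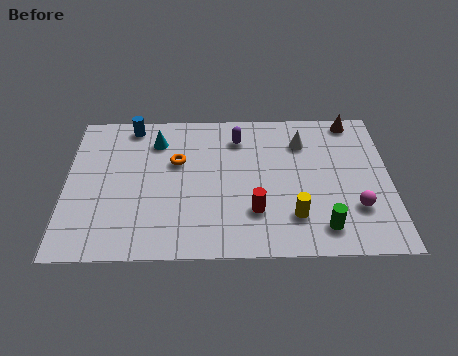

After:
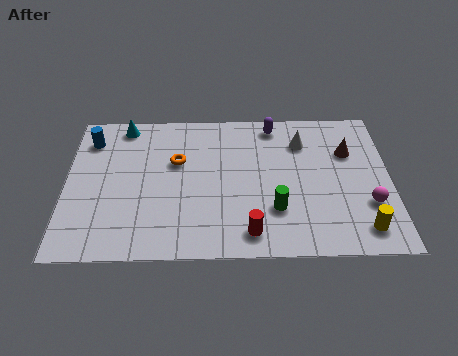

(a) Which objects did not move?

the white cone and the orange torus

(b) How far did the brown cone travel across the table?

1.8

The brown cone moved from about (11.2, 7.3) to (11.0, 5.5), a distance of √(0.2² + 1.8²) ≈ 1.8.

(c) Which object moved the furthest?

the yellow cylinder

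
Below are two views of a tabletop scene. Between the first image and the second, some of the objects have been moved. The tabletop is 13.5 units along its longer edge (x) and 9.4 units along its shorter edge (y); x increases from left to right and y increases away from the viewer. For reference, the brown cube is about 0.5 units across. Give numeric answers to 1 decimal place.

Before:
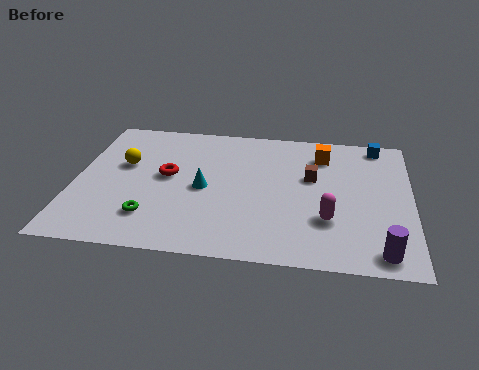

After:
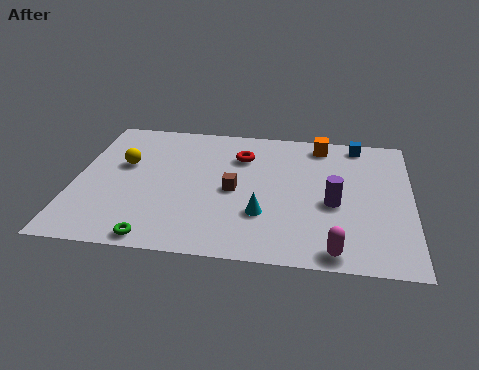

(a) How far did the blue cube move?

0.8

From (12.1, 8.4) to (11.3, 8.4), the blue cube covered √(0.8² + 0.0²) ≈ 0.8 units.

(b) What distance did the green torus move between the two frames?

1.4

The green torus was near (3.2, 2.2) before and (3.5, 0.8) after, so it travelled √(0.3² + 1.4²) ≈ 1.4 units.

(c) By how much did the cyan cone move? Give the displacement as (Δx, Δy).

(2.4, -1.5)

The cyan cone started near (5.2, 4.4) and ended near (7.6, 2.9).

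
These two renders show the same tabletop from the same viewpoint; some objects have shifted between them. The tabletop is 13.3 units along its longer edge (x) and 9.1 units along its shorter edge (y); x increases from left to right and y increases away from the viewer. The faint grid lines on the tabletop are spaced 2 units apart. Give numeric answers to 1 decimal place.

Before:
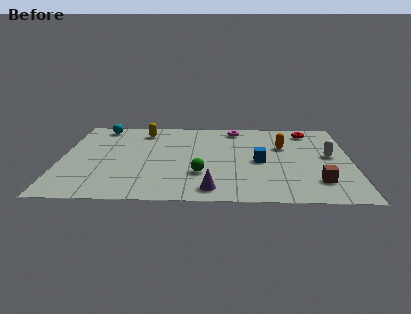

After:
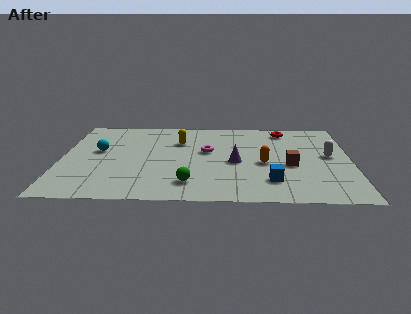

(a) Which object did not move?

the white capsule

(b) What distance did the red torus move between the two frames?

1.1

The red torus moved from about (11.4, 7.7) to (10.3, 7.8), a distance of √(1.1² + 0.1²) ≈ 1.1.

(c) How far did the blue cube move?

2.2

From (9.1, 4.2) to (9.6, 2.1), the blue cube covered √(0.5² + 2.1²) ≈ 2.2 units.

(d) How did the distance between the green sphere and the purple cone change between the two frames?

+1.4

The distance was about 1.7 in the first image and 3.1 in the second, so they moved 1.4 units further apart.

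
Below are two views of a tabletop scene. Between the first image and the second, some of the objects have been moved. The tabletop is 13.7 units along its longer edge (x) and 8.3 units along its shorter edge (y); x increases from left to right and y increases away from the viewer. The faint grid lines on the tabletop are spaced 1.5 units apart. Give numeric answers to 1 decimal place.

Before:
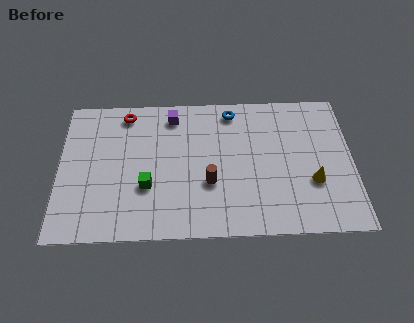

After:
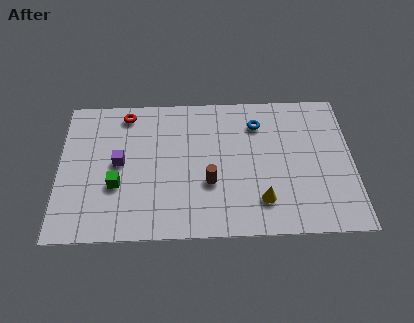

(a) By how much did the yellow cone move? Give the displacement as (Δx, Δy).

(-2.4, -1.0)

The yellow cone started near (11.8, 2.9) and ended near (9.4, 1.9).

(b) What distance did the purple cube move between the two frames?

3.7

The purple cube was near (5.3, 7.0) before and (2.8, 4.3) after, so it travelled √(2.5² + 2.7²) ≈ 3.7 units.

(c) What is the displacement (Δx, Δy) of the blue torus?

(1.2, -0.8)

From the two frames, the blue torus sits at roughly (8.1, 7.2) before and (9.3, 6.4) after.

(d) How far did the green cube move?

1.4

The green cube moved from about (4.1, 2.9) to (2.7, 3.0), a distance of √(1.4² + 0.1²) ≈ 1.4.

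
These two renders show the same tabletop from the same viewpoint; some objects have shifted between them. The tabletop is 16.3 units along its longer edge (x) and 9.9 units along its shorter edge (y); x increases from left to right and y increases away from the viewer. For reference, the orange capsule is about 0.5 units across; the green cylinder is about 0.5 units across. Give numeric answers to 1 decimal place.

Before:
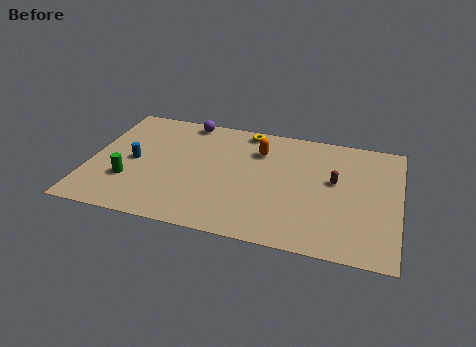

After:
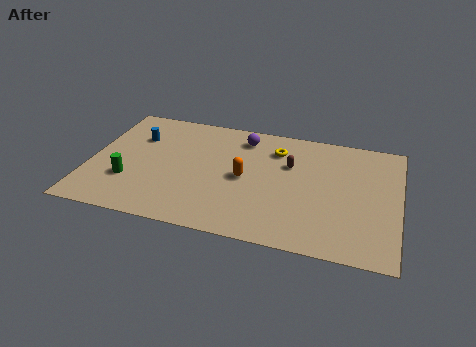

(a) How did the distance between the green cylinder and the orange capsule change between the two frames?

-1.6

They were about 7.8 units apart before and 6.2 after — 1.6 units closer together.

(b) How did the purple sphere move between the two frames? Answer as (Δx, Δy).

(3.1, -0.8)

The purple sphere started near (4.8, 9.0) and ended near (7.9, 8.2).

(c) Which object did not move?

the green cylinder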